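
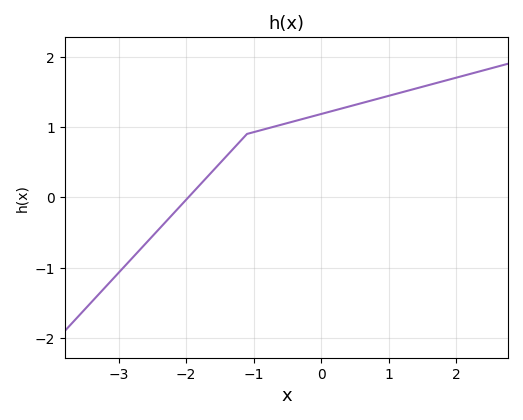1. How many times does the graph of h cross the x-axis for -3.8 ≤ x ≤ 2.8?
1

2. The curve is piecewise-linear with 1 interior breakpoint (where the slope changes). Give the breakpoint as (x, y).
(-1.1, 0.9)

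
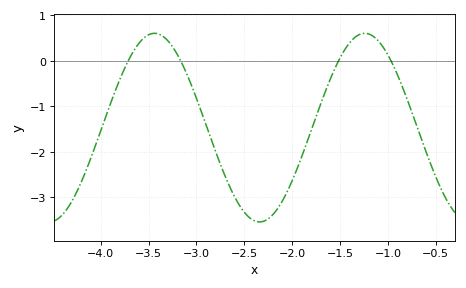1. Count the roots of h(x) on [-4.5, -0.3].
4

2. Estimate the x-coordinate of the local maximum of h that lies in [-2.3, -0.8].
-1.2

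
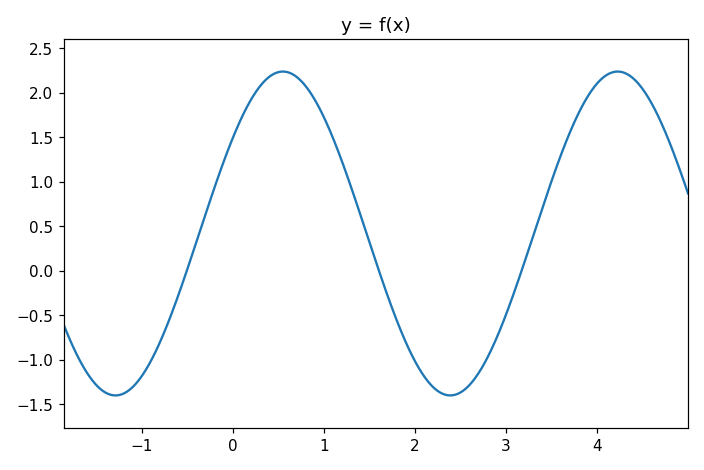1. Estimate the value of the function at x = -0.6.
-0.3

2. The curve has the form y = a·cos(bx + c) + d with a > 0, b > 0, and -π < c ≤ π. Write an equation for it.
y = 1.82cos(1.7x - 0.94) + 0.42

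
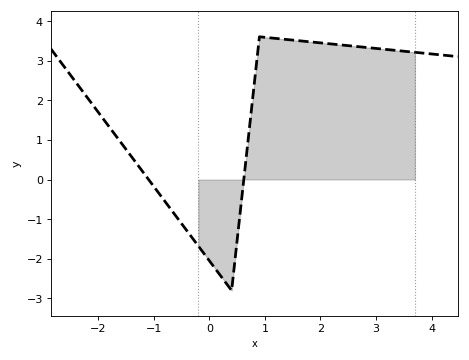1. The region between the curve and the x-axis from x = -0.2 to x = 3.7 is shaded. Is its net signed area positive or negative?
positive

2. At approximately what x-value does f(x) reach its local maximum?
0.9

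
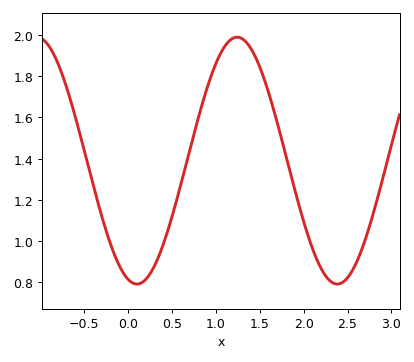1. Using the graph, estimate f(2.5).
0.82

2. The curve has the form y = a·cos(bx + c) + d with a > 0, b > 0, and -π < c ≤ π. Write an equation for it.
y = 0.6cos(2.8x + 2.9) + 1.39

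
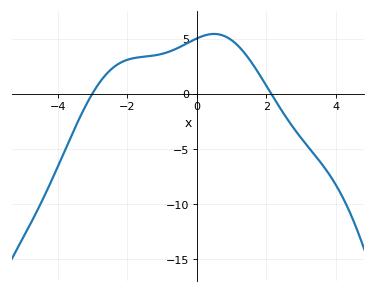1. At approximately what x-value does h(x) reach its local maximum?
0.495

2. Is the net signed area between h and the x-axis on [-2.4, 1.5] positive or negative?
positive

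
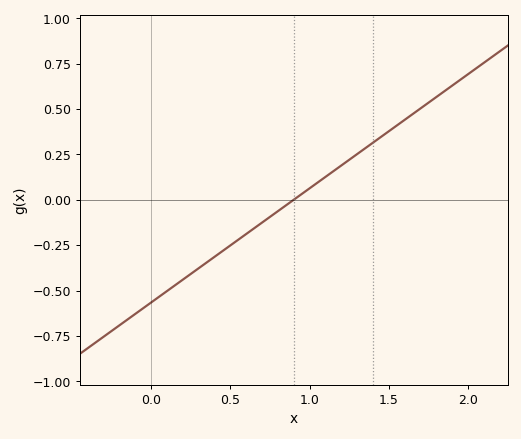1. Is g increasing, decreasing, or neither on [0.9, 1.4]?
increasing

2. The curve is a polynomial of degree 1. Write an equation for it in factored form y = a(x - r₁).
y = 0.63(x - 0.9)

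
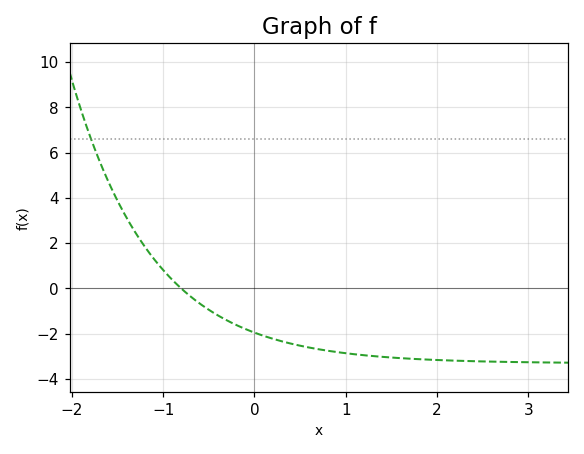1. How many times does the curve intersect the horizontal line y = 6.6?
1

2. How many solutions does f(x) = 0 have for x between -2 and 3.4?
1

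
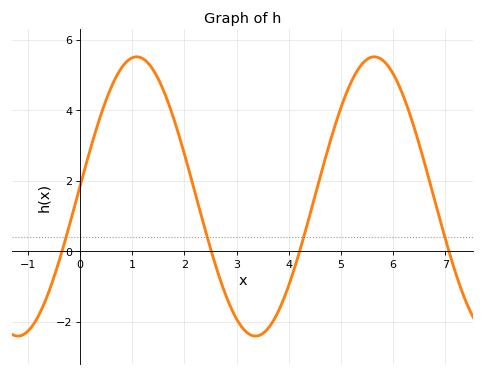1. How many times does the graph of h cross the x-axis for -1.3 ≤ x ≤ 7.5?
4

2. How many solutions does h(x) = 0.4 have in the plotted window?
4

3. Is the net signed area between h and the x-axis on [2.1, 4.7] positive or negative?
negative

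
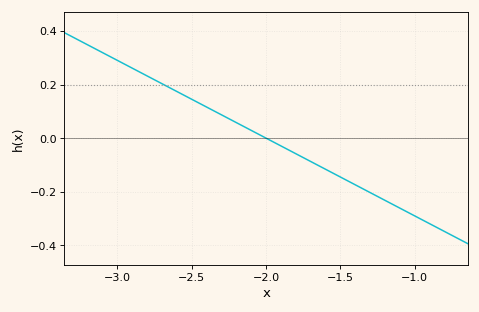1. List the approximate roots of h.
-2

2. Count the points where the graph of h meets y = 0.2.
1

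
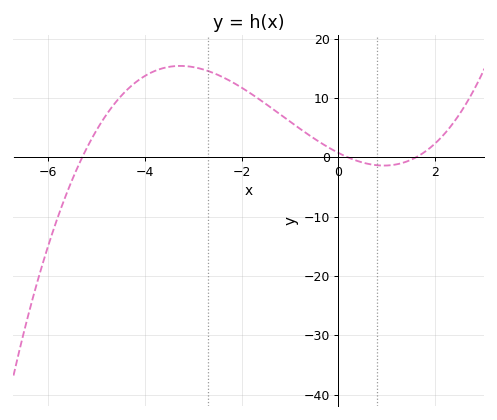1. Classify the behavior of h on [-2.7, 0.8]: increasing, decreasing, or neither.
decreasing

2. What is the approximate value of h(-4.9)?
6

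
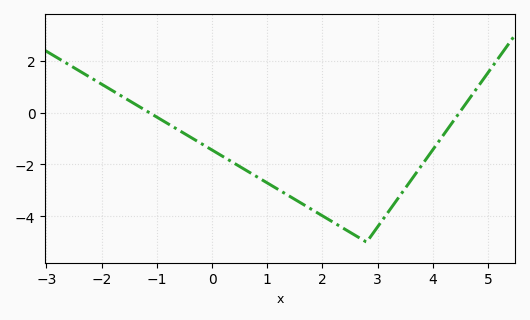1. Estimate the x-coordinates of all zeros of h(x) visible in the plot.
-1.14, 4.48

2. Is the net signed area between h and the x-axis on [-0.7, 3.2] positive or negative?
negative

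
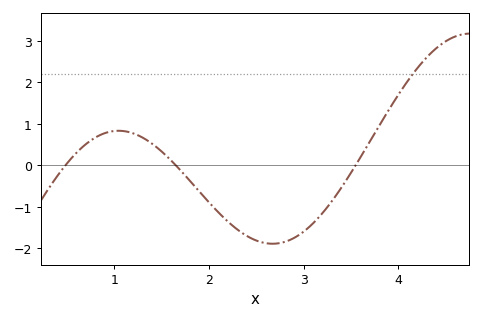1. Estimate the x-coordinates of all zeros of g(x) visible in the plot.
0.485, 1.65, 3.55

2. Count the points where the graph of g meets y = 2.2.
1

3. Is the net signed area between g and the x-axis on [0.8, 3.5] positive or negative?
negative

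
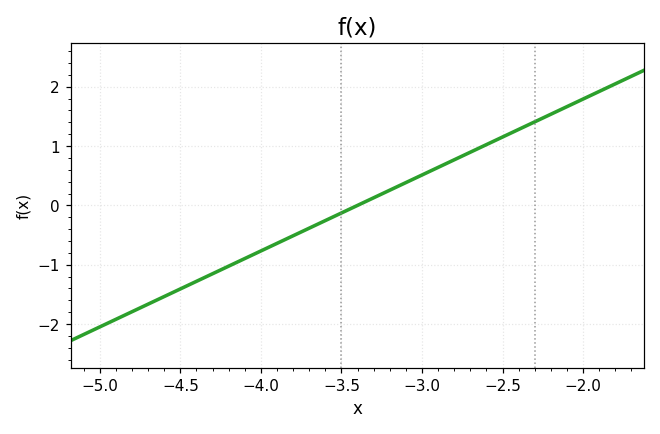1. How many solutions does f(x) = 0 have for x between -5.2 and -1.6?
1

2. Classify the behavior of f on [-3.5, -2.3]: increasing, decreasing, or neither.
increasing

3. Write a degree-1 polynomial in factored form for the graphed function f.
y = 1.28(x + 3.4)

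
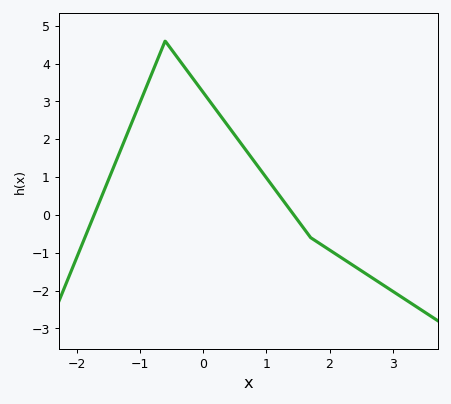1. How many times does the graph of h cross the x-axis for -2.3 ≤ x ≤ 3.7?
2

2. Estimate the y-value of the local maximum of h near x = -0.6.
4.6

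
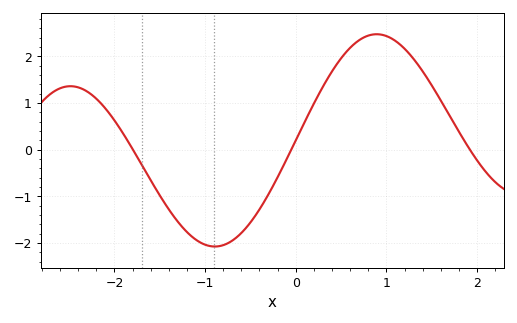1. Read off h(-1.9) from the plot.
0.3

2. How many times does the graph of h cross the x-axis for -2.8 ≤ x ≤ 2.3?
3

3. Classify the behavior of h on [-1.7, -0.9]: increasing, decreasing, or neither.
decreasing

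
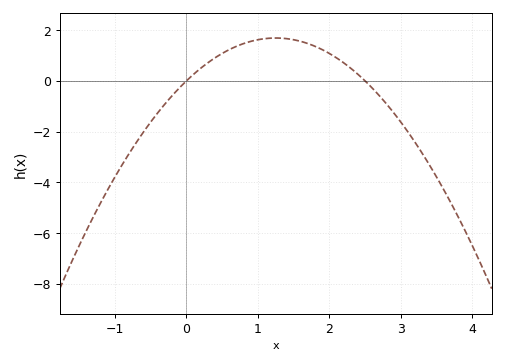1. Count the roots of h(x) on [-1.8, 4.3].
2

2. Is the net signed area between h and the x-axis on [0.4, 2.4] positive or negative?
positive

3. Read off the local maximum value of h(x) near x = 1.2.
1.6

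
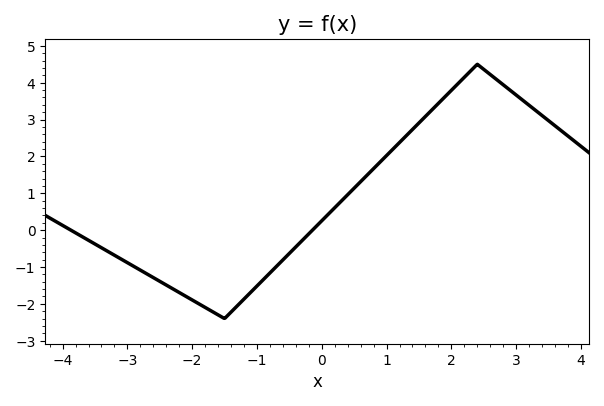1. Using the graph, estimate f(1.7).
3.3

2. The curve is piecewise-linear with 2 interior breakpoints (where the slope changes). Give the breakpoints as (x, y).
(-1.5, -2.4); (2.4, 4.5)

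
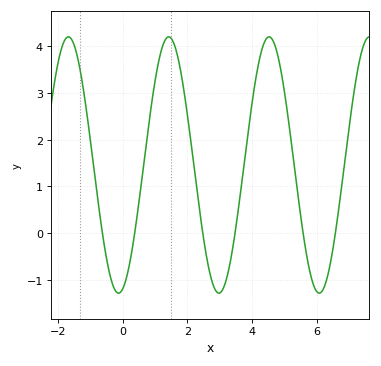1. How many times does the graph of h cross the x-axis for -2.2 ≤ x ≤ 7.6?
6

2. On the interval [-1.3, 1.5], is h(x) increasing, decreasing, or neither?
neither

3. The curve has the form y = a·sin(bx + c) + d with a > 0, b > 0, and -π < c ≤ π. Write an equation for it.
y = 2.74sin(2.03x - 1.32) + 1.46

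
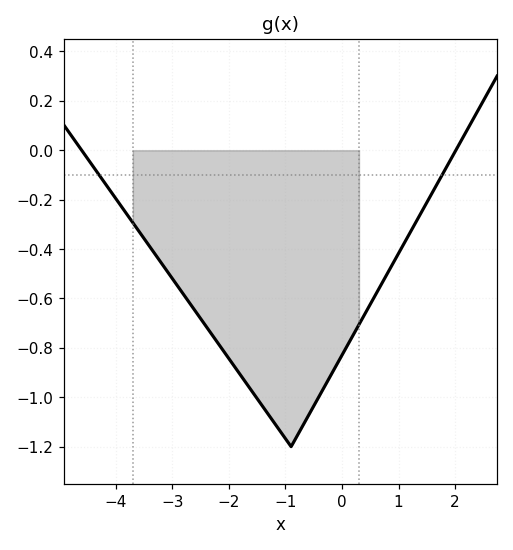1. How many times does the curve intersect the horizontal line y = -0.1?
2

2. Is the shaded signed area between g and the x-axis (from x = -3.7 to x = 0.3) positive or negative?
negative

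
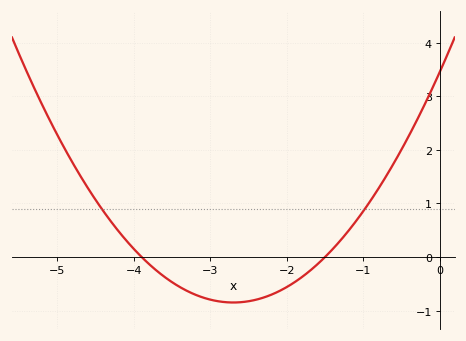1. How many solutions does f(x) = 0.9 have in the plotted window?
2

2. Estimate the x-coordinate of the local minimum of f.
-2.7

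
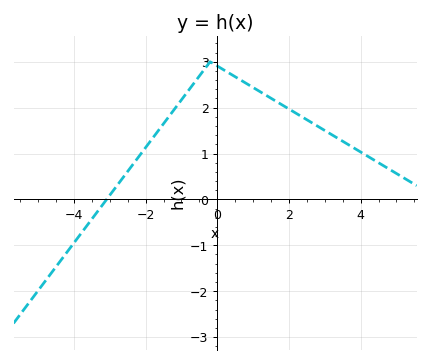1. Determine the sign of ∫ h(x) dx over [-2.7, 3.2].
positive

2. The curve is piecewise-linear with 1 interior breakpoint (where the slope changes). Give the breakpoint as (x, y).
(-0.2, 3)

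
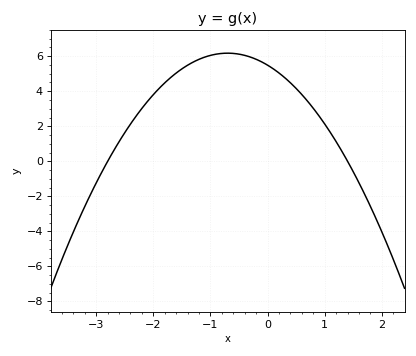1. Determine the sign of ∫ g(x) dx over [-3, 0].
positive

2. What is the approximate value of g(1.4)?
0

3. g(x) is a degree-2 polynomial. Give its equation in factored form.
y = -1.4(x + 2.8)(x - 1.4)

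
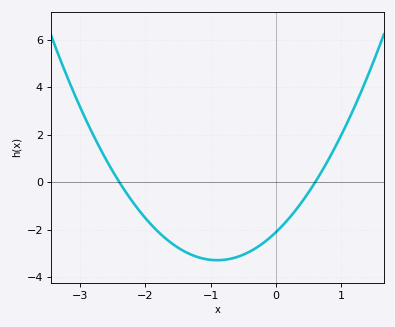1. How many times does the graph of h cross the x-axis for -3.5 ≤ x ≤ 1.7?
2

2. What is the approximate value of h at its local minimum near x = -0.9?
-3.28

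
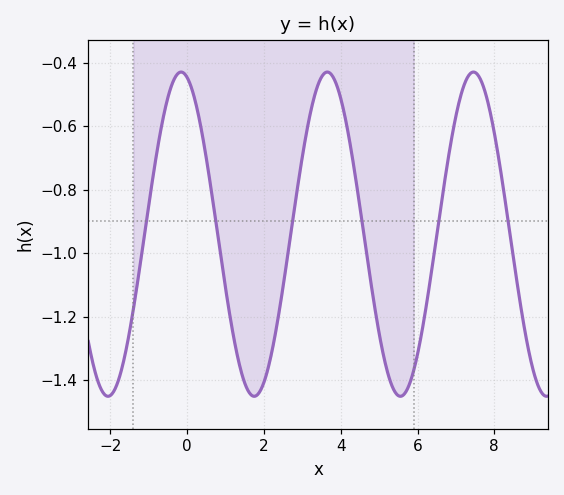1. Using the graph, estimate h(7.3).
-0.44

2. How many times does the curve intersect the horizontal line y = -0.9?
6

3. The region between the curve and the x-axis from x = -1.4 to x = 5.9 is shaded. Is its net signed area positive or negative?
negative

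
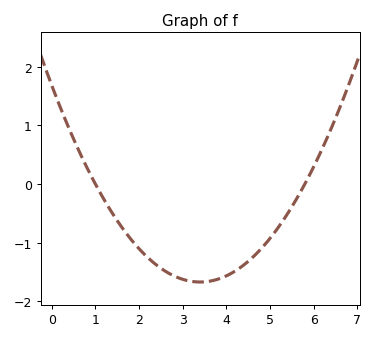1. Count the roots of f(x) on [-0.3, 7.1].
2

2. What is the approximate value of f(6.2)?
0.6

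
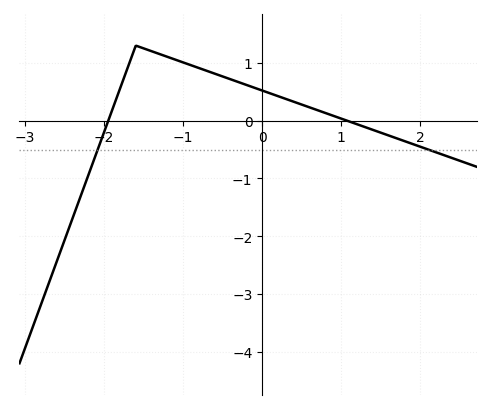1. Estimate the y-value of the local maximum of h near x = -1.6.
1.3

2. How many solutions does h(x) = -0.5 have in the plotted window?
2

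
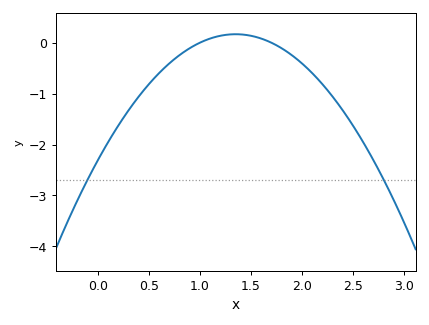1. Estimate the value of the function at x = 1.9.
-0.2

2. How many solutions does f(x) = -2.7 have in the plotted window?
2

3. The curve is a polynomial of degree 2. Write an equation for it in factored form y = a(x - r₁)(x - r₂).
y = -1.35(x - 1)(x - 1.7)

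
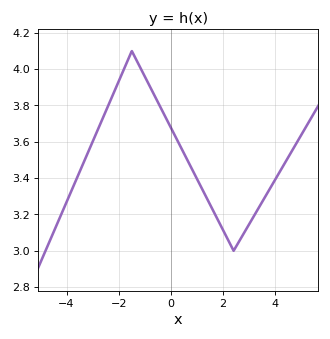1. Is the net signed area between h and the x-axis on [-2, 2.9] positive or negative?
positive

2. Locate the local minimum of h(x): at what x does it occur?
2.4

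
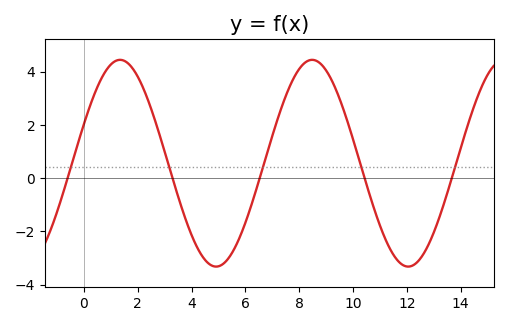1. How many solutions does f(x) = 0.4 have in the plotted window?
5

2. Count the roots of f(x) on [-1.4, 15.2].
5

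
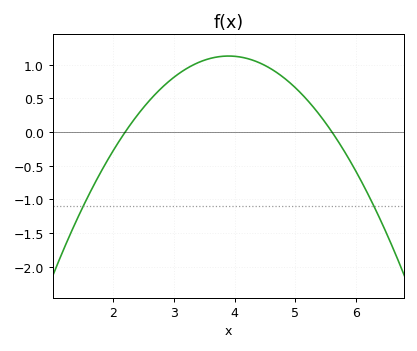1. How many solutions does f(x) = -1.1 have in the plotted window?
2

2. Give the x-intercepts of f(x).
2.2, 5.6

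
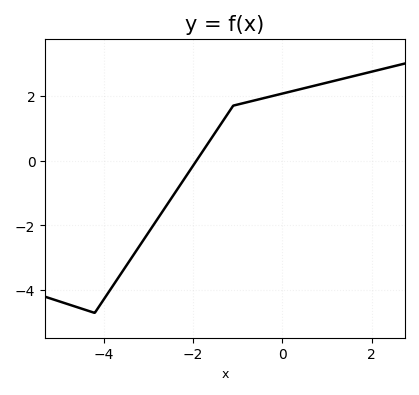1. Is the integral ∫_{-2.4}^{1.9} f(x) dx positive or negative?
positive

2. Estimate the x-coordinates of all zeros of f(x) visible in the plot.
-2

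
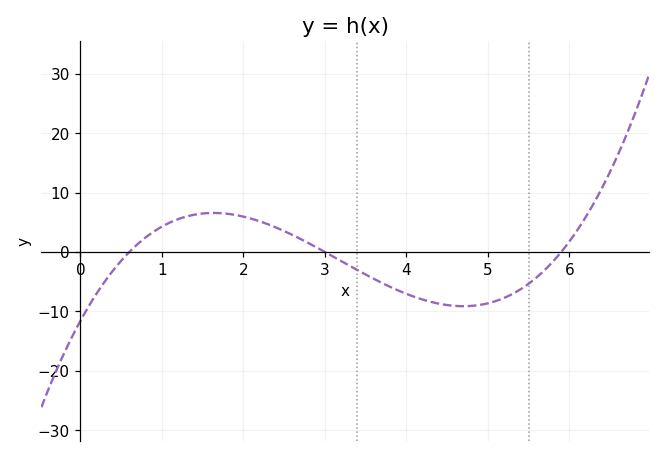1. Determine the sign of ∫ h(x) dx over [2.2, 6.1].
negative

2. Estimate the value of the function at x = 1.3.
5.97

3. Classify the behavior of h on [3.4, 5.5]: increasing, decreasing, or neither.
neither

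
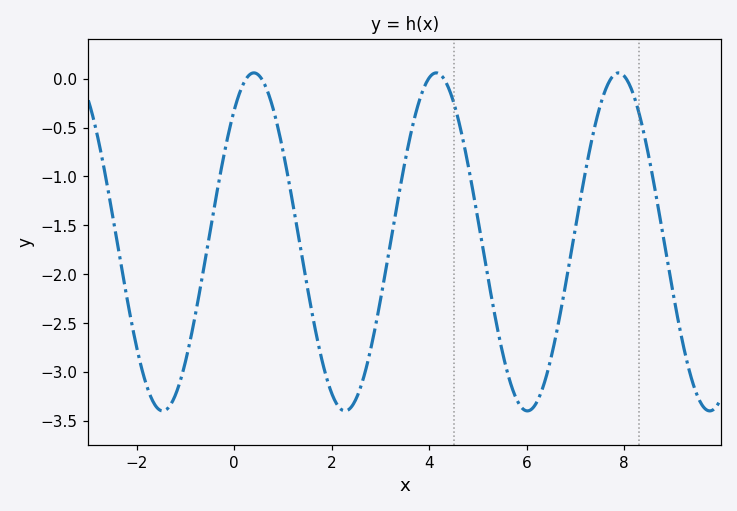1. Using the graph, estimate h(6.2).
-3.3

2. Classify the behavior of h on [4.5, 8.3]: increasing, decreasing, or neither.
neither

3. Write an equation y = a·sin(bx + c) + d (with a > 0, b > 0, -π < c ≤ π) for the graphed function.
y = 1.73sin(1.7x + 0.89) - 1.67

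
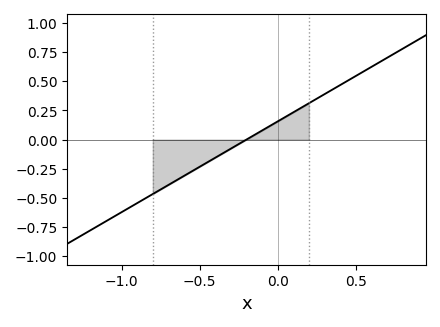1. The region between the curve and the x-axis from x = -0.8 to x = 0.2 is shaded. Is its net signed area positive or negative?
negative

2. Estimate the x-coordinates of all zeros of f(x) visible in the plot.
-0.2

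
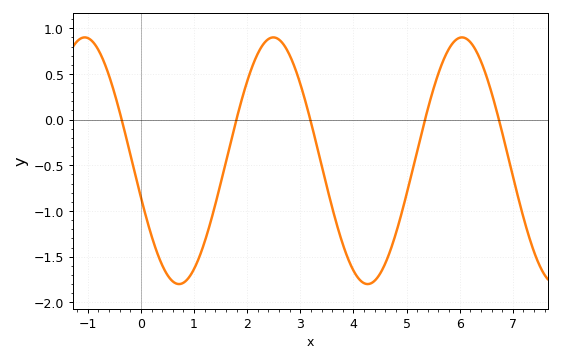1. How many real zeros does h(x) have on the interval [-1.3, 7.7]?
5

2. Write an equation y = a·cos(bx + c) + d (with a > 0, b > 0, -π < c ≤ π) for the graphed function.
y = 1.35cos(1.77x + 1.87) - 0.45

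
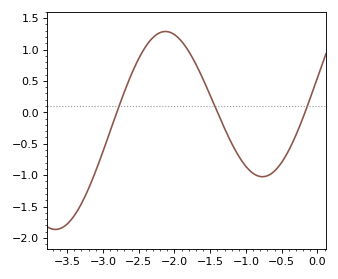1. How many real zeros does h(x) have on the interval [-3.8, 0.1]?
3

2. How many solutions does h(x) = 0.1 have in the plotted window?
3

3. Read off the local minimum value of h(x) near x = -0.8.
-1.05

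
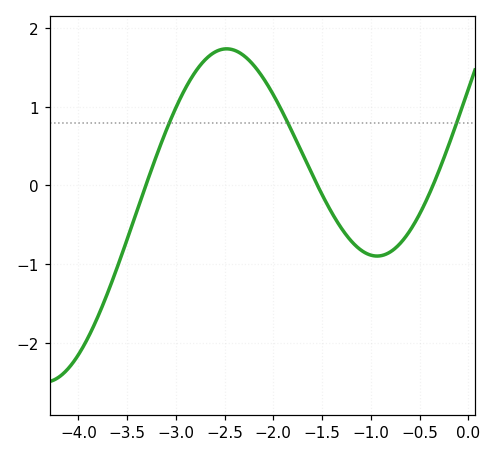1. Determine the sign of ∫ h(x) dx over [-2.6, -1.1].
positive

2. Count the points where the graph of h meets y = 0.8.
3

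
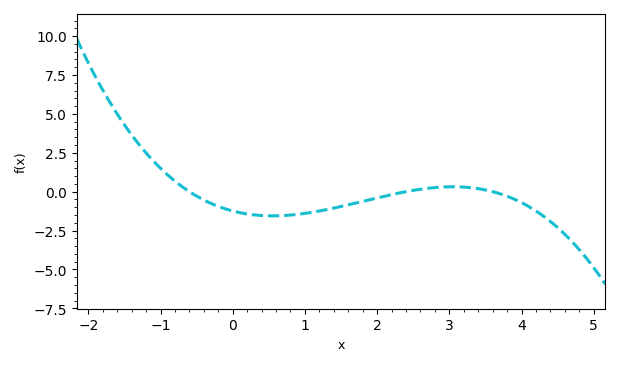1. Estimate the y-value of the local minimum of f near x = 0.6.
-1.56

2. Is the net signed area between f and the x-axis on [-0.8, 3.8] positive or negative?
negative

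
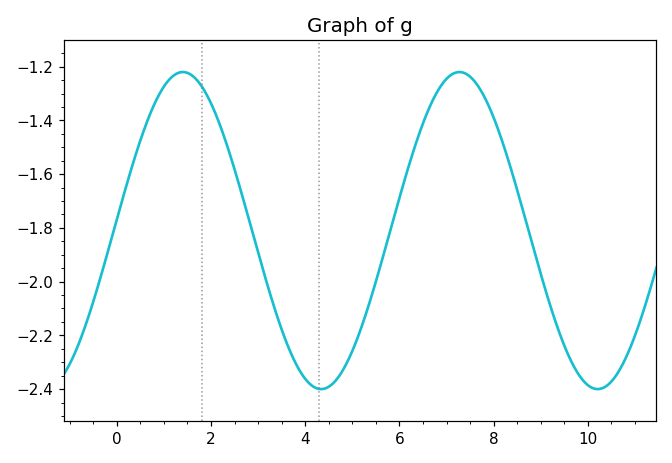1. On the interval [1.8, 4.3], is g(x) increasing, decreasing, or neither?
decreasing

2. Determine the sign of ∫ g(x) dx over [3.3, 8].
negative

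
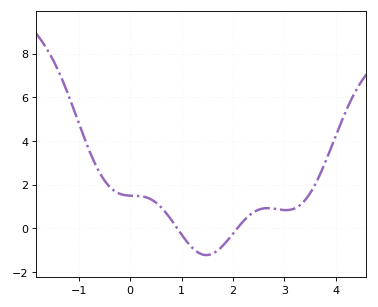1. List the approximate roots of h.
0.916, 2.08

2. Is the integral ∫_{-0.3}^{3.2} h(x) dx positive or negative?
positive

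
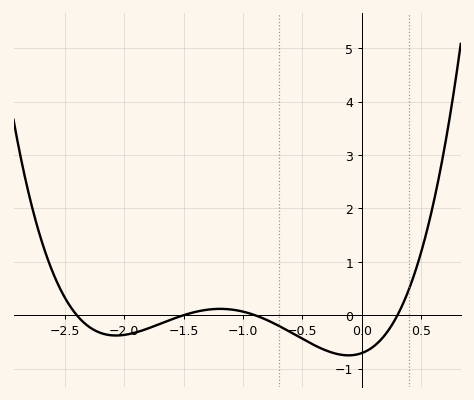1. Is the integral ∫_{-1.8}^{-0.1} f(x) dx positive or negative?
negative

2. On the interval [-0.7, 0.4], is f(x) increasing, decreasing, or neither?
neither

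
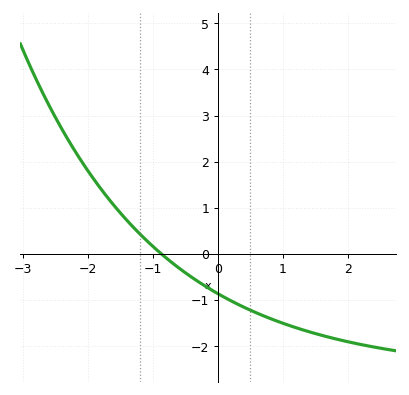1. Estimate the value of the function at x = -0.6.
-0.3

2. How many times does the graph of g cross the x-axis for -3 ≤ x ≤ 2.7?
1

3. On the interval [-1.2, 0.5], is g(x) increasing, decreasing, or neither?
decreasing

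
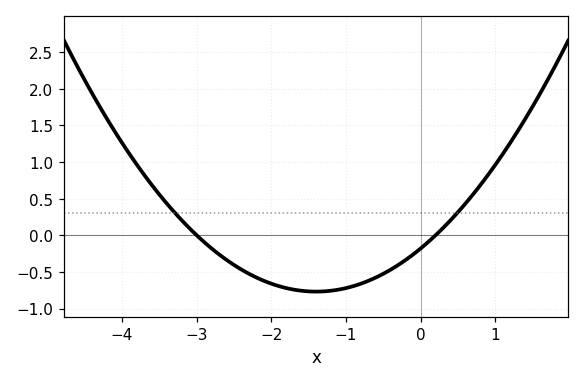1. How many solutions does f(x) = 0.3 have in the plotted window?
2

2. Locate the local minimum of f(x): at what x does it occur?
-1.4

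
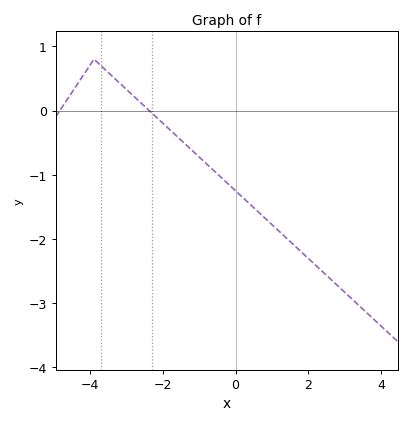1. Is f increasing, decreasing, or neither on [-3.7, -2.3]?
decreasing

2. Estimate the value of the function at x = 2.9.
-2.8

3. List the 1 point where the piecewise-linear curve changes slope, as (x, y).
(-3.9, 0.8)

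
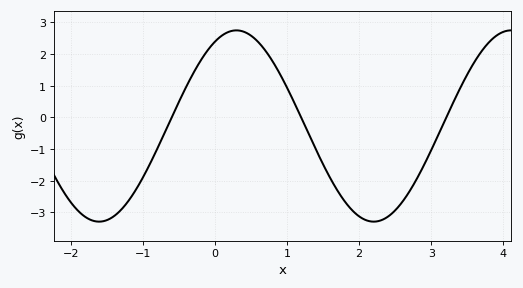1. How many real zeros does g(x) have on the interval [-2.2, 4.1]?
3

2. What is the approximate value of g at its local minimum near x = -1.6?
-3.3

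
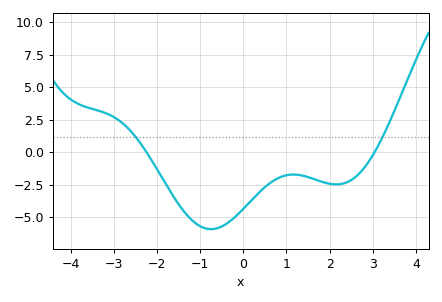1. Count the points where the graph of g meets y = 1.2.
2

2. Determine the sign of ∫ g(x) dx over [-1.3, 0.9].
negative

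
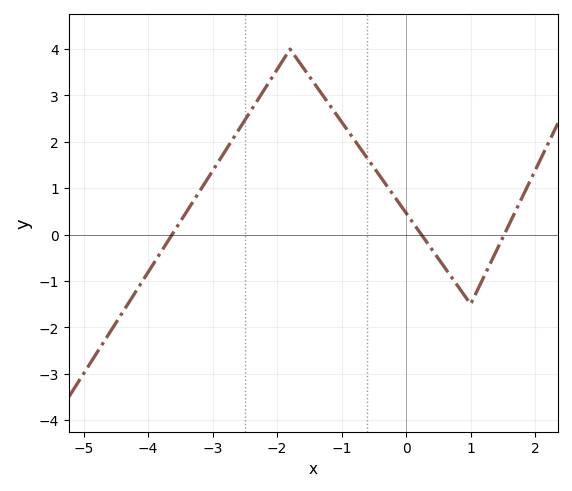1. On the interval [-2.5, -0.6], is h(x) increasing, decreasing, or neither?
neither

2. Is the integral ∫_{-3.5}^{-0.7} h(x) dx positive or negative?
positive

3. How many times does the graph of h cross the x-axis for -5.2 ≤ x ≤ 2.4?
3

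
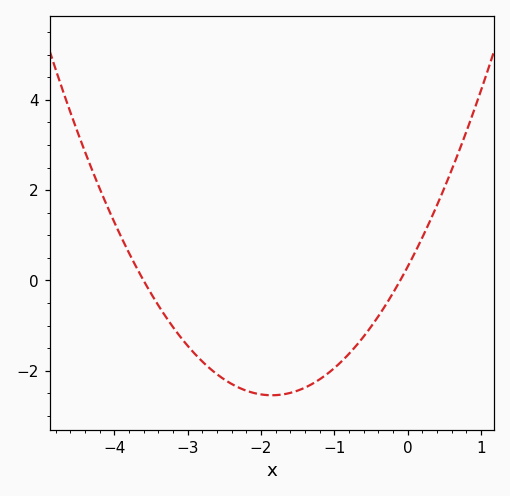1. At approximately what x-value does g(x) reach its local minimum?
-1.85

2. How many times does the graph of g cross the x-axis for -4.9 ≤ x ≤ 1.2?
2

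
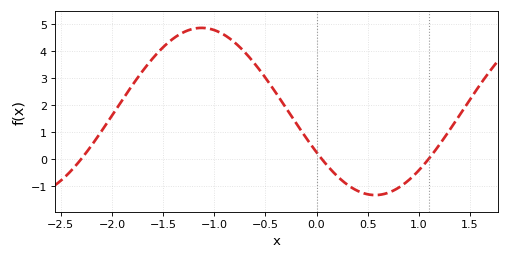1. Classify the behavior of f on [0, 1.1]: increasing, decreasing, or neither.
neither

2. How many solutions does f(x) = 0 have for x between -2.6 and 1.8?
3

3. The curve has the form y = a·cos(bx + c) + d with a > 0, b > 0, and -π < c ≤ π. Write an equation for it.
y = 3.1cos(1.9x + 2.1) + 1.77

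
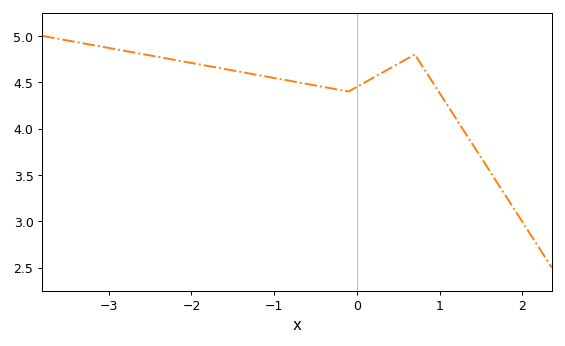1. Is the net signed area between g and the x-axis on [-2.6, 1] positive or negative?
positive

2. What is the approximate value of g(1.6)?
3.55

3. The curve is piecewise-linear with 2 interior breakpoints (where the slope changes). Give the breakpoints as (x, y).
(-0.1, 4.4); (0.7, 4.8)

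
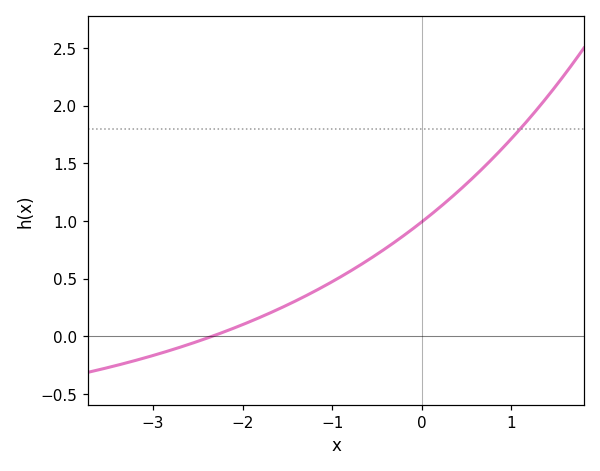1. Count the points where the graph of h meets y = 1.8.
1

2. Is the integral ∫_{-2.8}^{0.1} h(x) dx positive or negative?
positive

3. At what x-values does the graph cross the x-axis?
-2.3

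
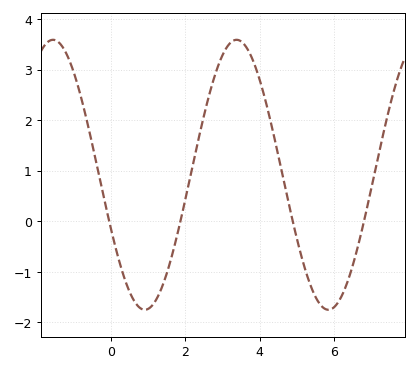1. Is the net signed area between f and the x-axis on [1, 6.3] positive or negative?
positive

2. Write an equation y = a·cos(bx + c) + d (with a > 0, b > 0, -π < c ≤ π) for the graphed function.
y = 2.67cos(1.27x + 1.99) + 0.92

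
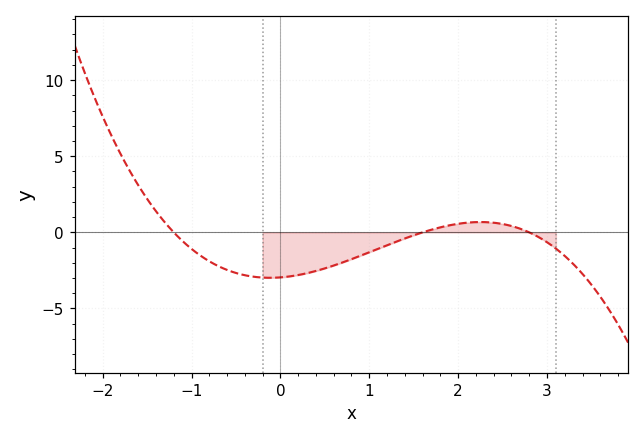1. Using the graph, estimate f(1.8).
0.33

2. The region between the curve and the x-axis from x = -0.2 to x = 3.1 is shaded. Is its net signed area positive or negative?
negative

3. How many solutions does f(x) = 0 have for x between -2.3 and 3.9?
3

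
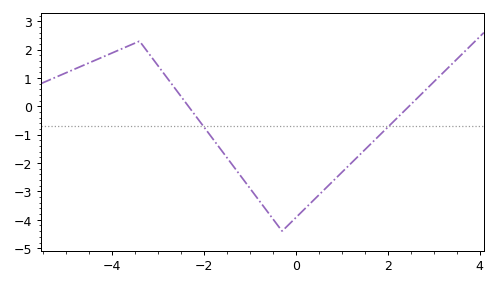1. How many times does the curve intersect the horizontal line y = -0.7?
2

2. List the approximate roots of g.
-2.34, 2.46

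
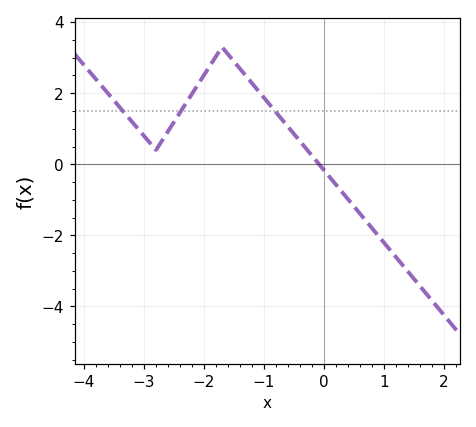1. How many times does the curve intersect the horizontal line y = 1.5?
3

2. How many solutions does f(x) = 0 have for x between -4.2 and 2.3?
1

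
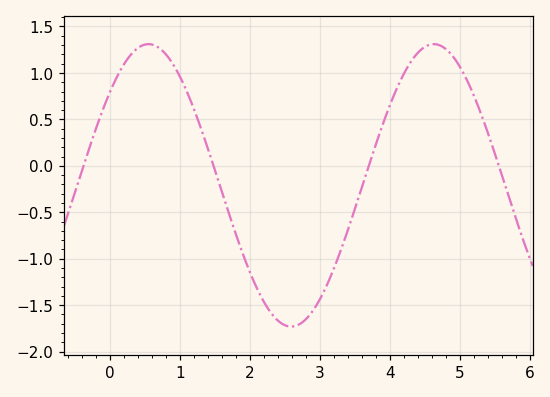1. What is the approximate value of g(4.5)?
1.3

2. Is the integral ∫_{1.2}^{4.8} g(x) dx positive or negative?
negative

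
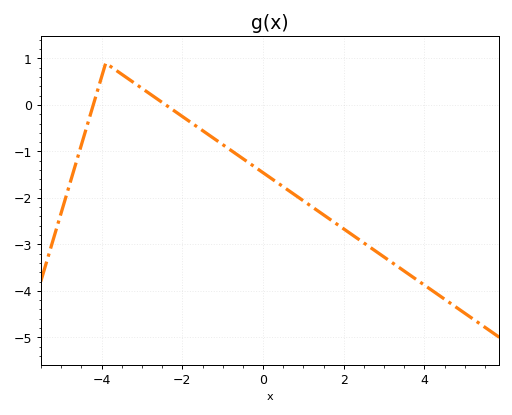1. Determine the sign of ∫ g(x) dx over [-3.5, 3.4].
negative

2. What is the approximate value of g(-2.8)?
0.235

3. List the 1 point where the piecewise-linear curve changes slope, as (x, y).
(-3.9, 0.9)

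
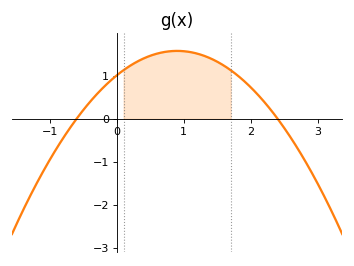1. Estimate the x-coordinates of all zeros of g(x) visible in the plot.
-0.6, 2.4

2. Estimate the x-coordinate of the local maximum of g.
0.9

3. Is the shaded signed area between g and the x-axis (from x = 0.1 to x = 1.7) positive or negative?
positive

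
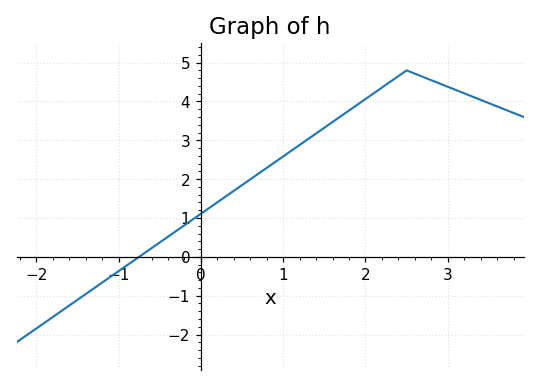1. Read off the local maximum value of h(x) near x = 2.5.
4.8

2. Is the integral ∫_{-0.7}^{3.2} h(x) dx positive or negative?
positive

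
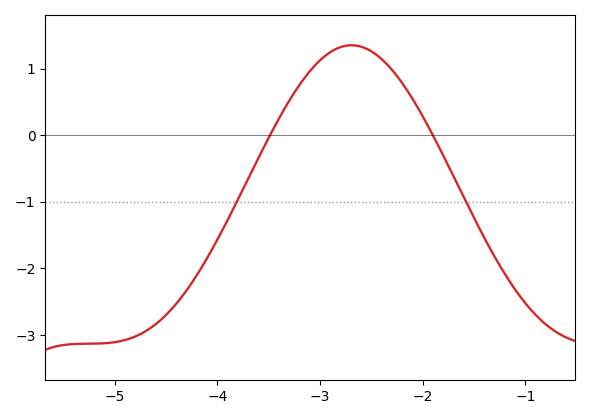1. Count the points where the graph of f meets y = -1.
2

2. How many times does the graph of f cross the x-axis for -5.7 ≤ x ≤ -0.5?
2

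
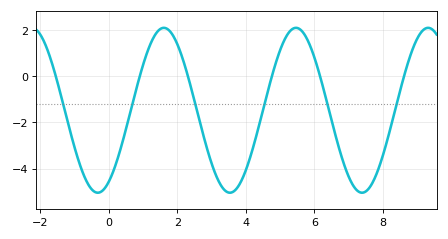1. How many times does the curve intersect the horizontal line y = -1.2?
6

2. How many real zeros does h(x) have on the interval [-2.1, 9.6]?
6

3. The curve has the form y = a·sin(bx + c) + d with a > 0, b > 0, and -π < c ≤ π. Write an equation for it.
y = 3.58sin(1.63x - 1.05) - 1.47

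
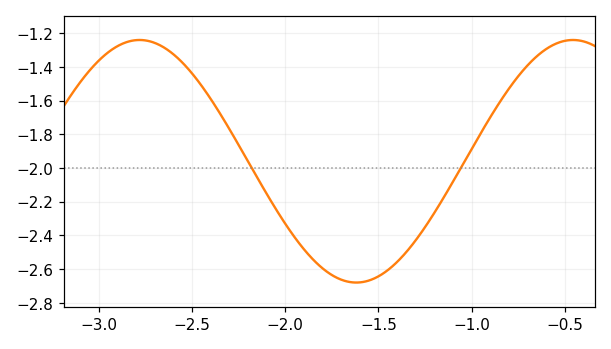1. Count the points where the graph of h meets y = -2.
2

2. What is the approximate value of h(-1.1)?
-2.08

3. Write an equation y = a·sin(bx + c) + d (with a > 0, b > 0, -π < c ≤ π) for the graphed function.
y = 0.72sin(2.7x + 2.8) - 1.96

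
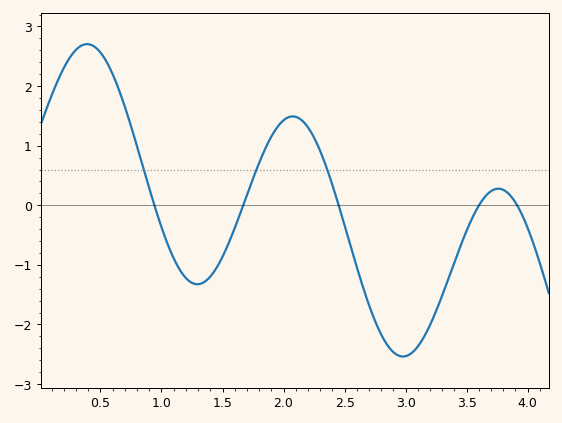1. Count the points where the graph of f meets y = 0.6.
3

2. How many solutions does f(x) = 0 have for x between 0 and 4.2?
5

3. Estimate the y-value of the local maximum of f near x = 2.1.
1.49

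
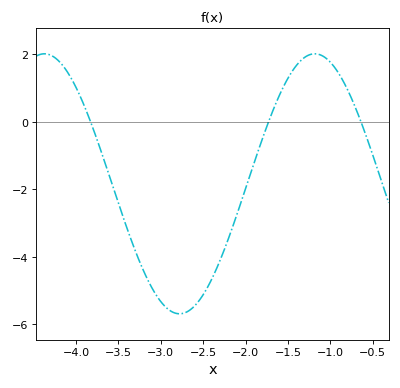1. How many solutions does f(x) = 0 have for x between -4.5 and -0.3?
3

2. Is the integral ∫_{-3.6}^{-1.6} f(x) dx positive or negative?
negative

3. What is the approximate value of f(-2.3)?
-4.2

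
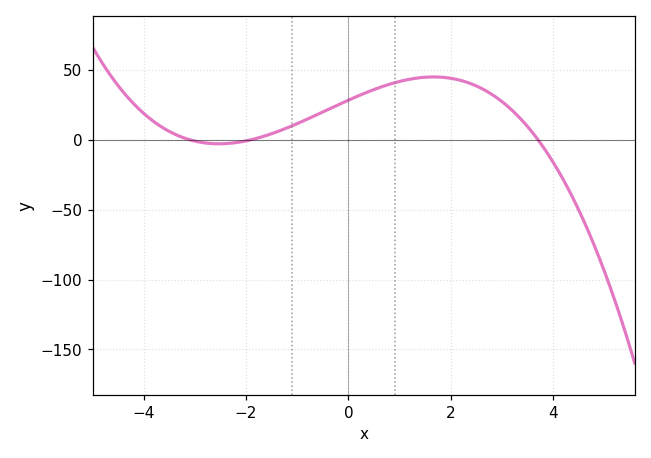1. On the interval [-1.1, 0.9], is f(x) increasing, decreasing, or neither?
increasing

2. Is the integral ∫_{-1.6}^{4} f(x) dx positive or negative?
positive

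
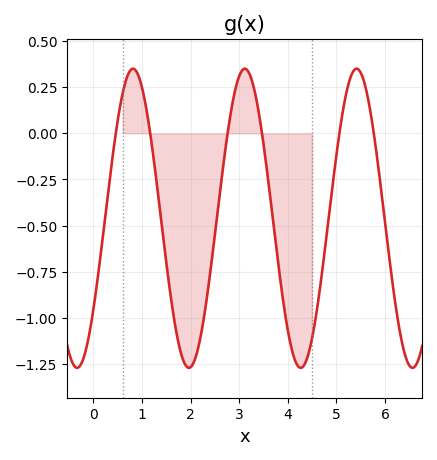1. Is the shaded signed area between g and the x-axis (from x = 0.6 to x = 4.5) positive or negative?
negative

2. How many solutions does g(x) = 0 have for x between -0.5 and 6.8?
6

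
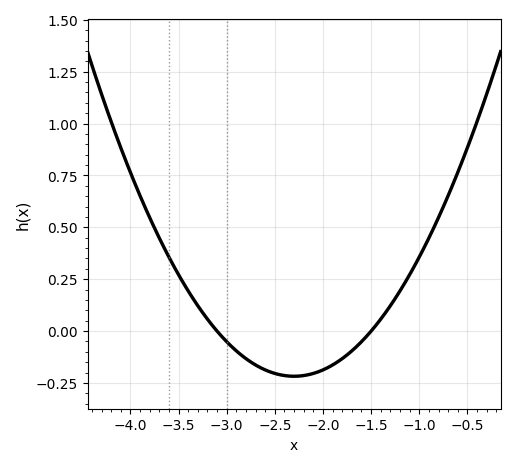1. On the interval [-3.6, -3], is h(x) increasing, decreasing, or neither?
decreasing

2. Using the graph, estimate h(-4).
0.765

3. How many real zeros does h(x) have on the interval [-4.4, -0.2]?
2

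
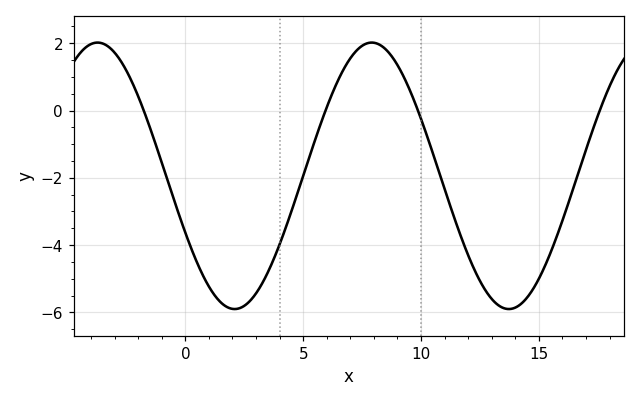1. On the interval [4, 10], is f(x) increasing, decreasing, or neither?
neither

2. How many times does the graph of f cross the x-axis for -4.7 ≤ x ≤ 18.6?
4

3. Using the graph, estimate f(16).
-3.2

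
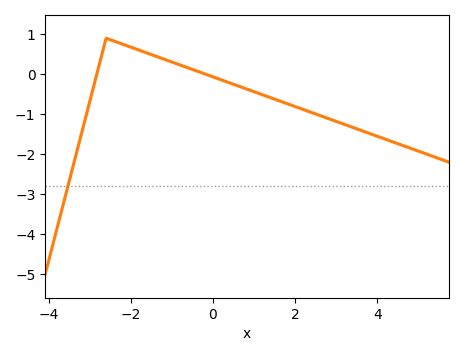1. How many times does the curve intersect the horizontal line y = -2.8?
1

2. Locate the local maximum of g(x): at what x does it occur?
-2.6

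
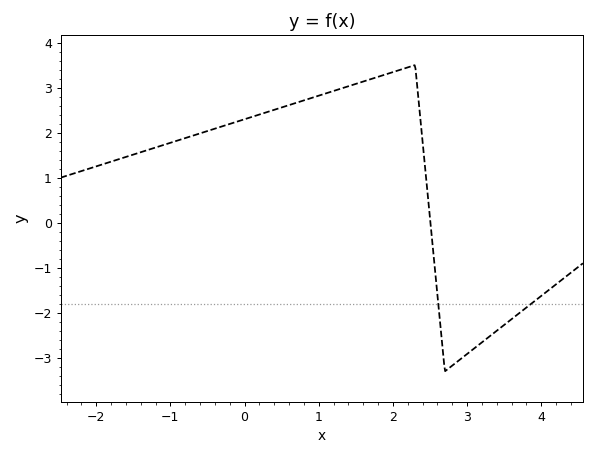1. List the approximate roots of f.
2.5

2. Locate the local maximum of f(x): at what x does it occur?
2.3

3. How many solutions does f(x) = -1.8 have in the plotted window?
2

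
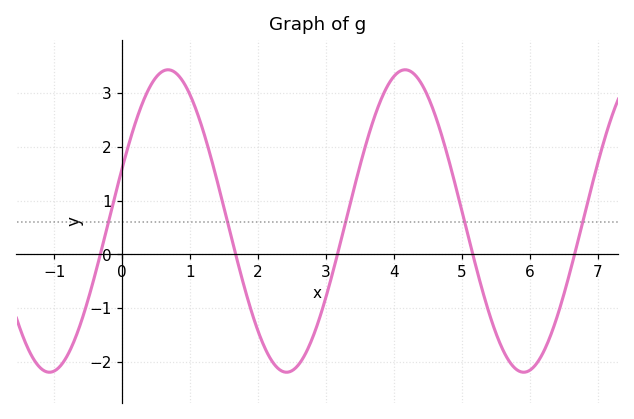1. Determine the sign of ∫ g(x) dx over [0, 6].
positive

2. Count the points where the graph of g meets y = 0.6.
5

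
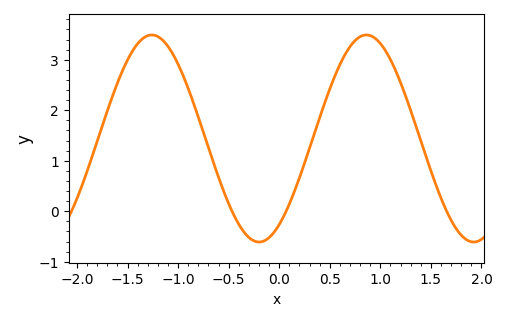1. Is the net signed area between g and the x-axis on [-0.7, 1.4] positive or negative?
positive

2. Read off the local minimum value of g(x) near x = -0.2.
-0.61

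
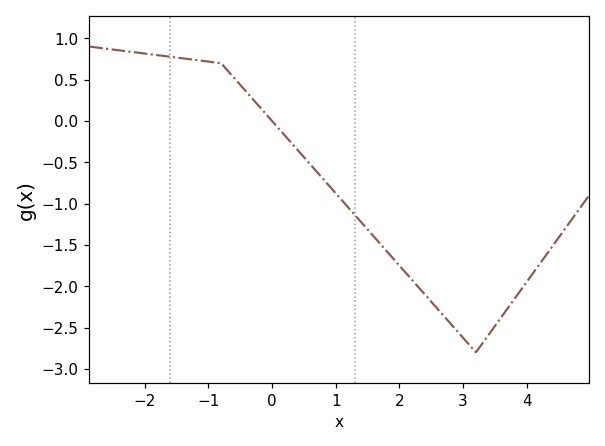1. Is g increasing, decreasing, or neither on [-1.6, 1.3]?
decreasing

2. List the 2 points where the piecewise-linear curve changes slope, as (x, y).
(-0.8, 0.7); (3.2, -2.8)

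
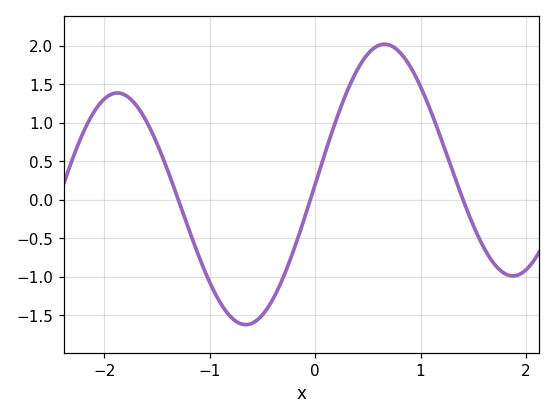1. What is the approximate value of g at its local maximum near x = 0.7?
2.02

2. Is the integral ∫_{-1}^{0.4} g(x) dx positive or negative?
negative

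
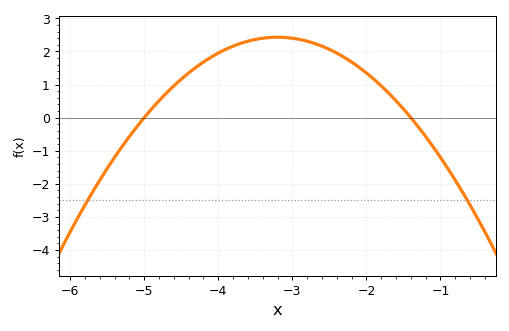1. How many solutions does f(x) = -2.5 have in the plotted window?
2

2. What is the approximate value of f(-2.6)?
2.2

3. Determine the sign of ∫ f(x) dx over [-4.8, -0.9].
positive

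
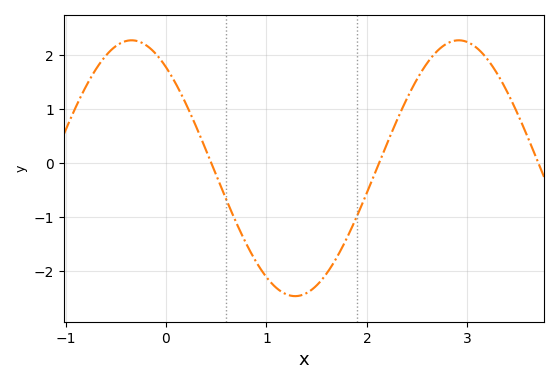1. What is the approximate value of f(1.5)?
-2.3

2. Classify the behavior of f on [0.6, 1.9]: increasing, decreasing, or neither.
neither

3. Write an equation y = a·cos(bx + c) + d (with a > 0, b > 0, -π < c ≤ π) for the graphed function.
y = 2.37cos(1.9x + 0.66) - 0.1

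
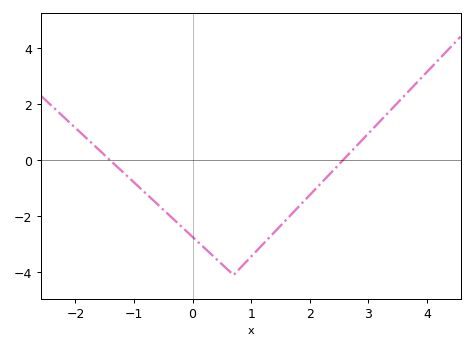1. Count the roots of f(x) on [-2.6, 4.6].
2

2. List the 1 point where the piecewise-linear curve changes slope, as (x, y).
(0.7, -4.1)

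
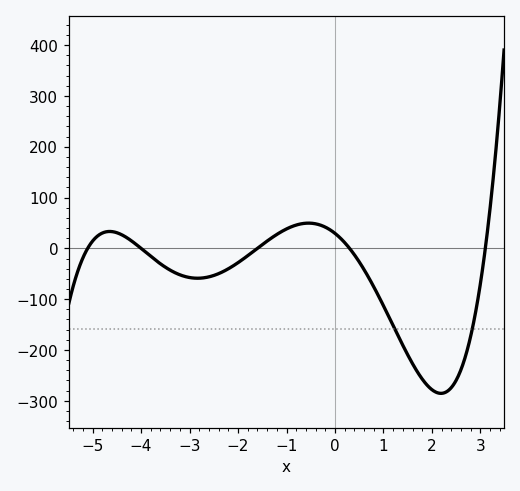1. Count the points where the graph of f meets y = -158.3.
2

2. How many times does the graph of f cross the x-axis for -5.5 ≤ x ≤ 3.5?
5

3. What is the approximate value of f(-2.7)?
-60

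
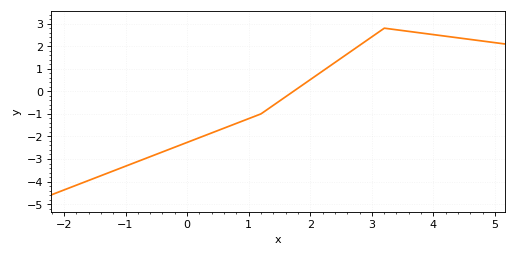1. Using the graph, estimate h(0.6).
-1.63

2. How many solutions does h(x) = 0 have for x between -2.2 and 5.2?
1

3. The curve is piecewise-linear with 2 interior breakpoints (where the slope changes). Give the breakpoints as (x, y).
(1.2, -1); (3.2, 2.8)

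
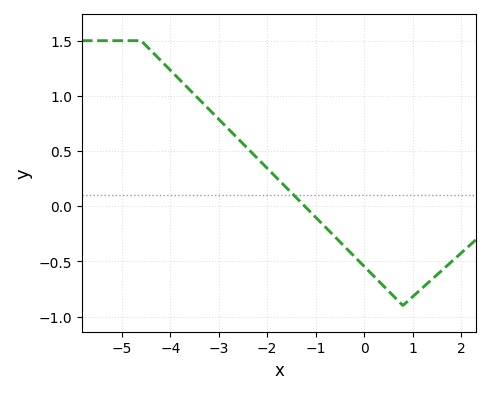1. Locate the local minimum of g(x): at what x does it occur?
0.8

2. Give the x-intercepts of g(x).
-1.2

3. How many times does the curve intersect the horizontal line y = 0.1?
1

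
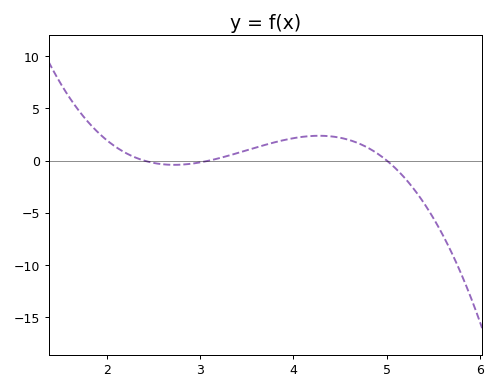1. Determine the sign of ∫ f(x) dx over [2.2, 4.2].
positive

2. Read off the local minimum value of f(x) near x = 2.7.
-0.413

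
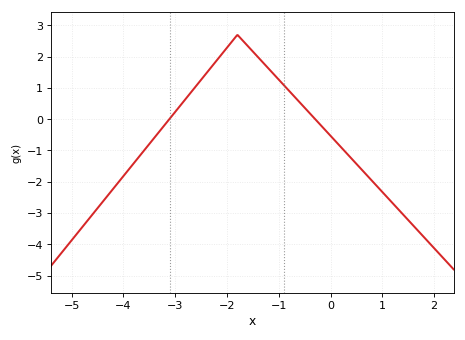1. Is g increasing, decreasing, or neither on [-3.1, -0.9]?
neither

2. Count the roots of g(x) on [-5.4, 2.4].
2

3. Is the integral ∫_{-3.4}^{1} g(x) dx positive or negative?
positive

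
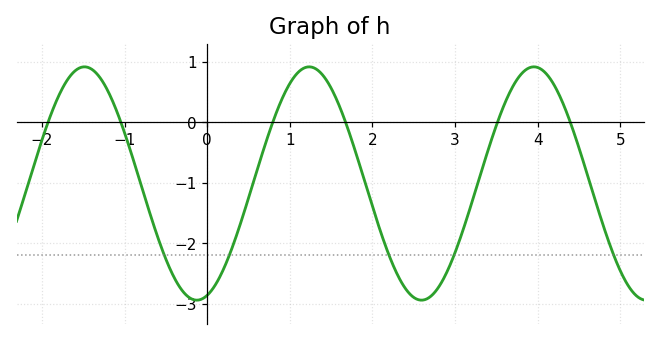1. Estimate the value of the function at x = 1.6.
0.27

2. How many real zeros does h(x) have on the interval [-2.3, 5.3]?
6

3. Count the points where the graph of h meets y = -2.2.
5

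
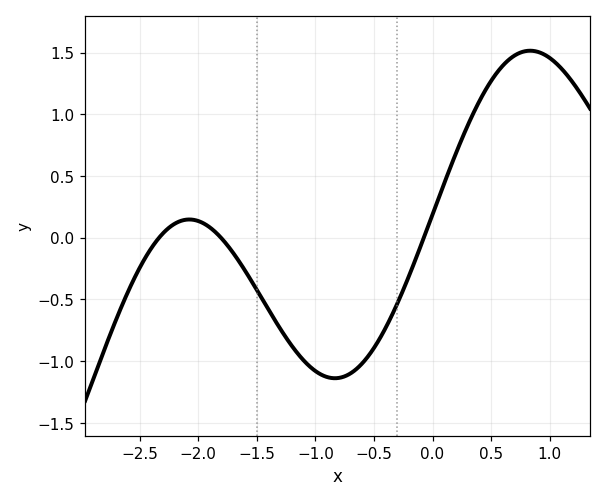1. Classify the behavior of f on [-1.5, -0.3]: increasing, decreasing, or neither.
neither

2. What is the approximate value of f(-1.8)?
-0.006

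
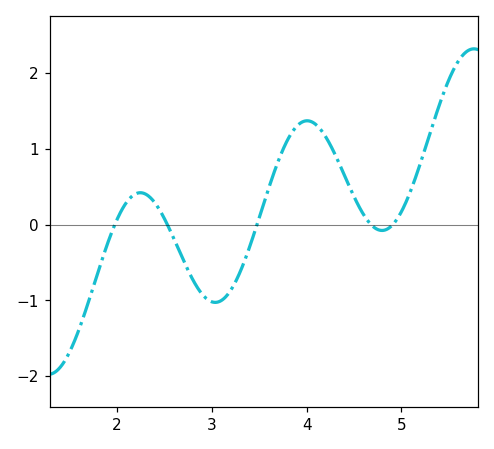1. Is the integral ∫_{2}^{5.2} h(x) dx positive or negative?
positive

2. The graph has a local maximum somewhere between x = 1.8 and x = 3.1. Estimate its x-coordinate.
2.24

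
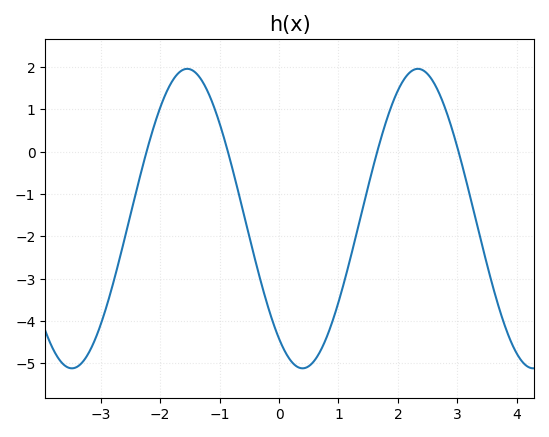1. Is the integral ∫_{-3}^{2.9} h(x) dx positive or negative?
negative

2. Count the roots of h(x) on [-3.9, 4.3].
4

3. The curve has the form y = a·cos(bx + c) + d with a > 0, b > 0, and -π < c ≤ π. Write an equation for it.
y = 3.54cos(1.6x + 2.5) - 1.58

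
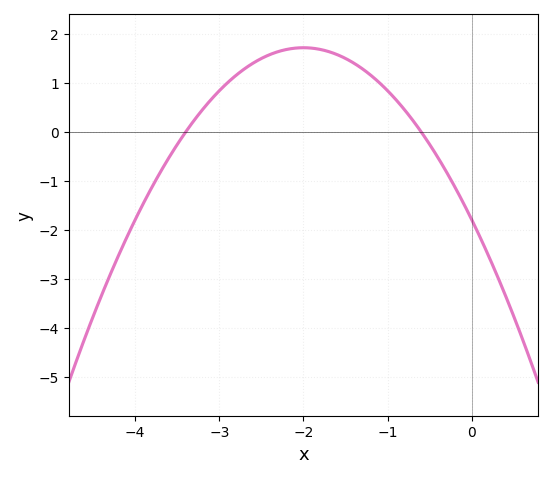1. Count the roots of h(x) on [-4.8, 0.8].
2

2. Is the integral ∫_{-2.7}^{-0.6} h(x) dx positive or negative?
positive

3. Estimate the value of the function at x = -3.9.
-1.45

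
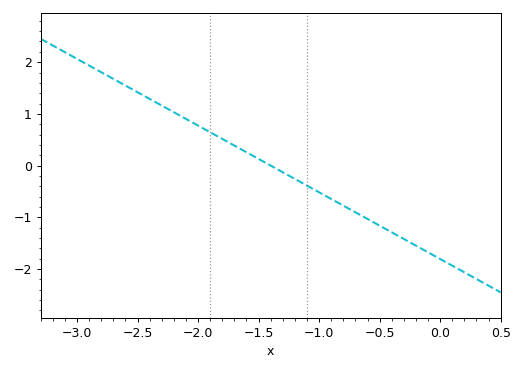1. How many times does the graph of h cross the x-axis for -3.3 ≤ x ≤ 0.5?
1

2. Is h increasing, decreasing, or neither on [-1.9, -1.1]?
decreasing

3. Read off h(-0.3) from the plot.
-1.4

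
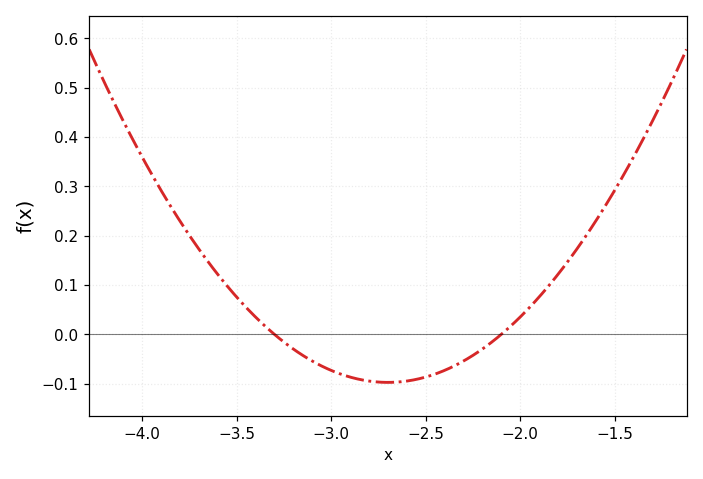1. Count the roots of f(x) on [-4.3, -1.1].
2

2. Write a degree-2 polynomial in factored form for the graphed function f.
y = 0.27(x + 3.3)(x + 2.1)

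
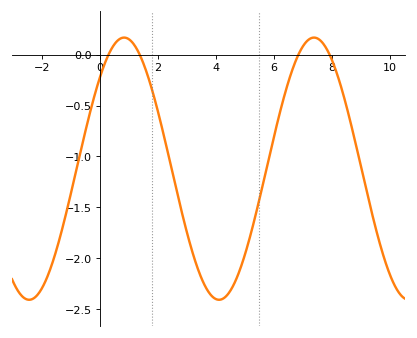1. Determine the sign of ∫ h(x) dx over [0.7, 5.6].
negative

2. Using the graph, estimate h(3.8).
-2.35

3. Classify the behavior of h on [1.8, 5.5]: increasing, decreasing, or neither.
neither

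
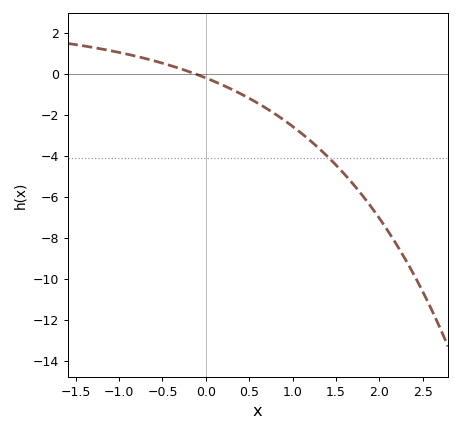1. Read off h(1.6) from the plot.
-5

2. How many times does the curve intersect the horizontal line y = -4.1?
1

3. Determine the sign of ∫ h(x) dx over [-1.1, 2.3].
negative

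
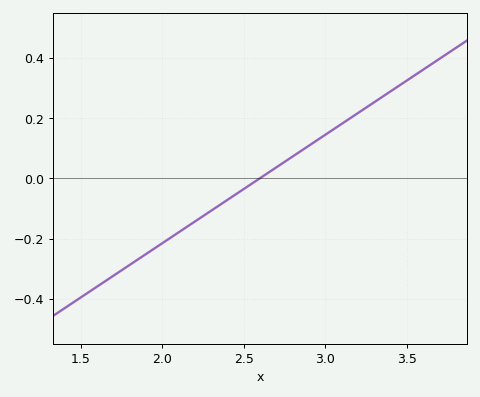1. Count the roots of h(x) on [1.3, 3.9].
1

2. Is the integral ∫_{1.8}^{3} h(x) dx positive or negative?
negative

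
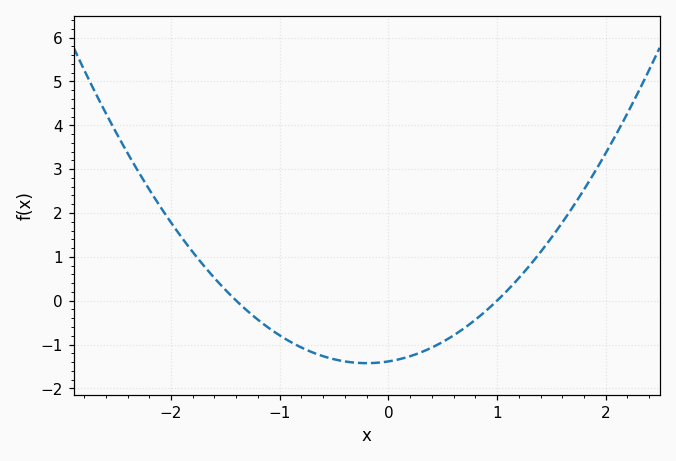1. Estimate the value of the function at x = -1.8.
1.11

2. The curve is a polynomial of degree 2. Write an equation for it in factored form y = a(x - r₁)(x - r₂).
y = 0.99(x + 1.4)(x - 1)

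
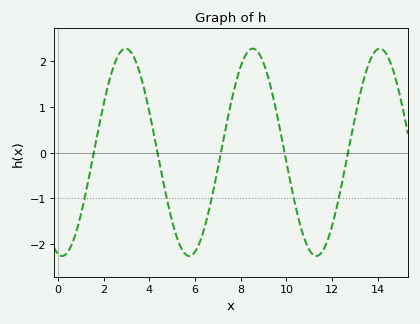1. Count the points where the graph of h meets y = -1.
5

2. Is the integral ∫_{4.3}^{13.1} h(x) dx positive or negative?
negative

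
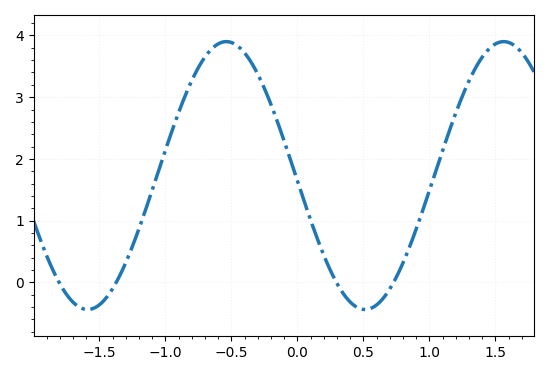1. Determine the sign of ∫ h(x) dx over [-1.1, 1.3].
positive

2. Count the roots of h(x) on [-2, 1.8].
4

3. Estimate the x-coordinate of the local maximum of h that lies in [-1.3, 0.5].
-0.5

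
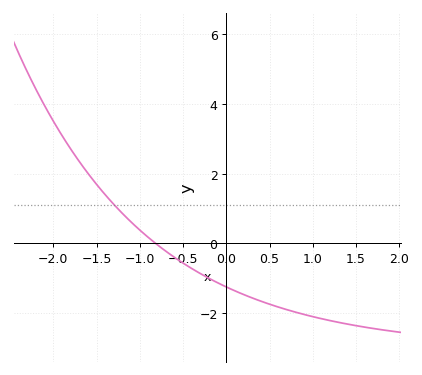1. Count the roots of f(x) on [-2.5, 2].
1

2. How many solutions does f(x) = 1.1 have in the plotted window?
1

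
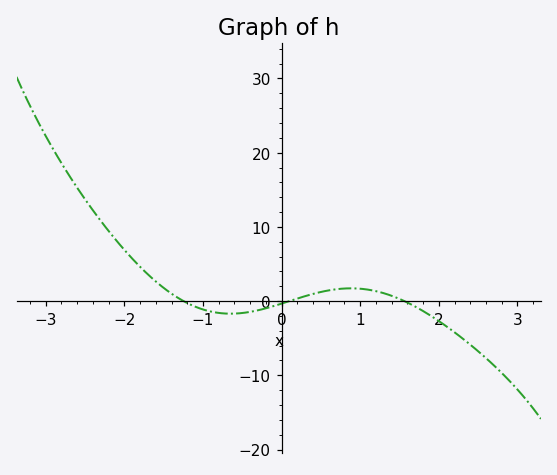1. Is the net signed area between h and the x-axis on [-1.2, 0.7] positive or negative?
negative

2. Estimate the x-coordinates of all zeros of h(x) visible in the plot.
-1.2, 0.1, 1.6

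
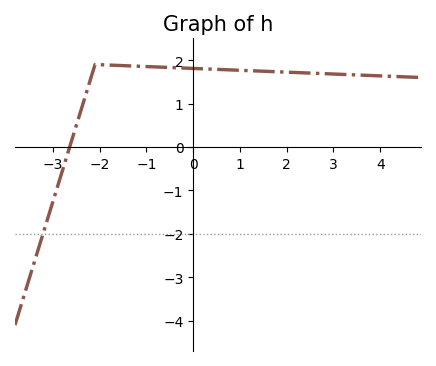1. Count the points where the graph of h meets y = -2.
1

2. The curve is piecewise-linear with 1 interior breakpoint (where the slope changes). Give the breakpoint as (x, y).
(-2.1, 1.9)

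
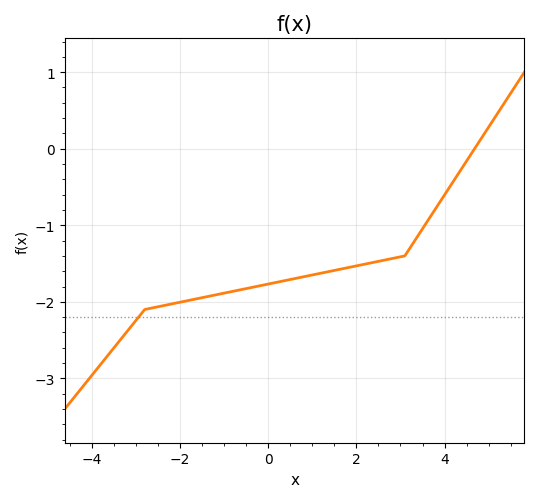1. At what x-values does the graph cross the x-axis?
4.6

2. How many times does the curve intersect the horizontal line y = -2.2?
1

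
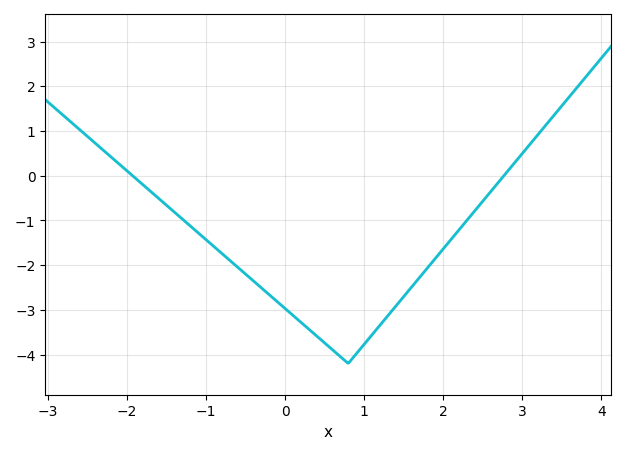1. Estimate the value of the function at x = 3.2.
0.9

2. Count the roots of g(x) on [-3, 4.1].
2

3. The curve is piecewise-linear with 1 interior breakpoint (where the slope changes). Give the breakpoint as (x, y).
(0.8, -4.2)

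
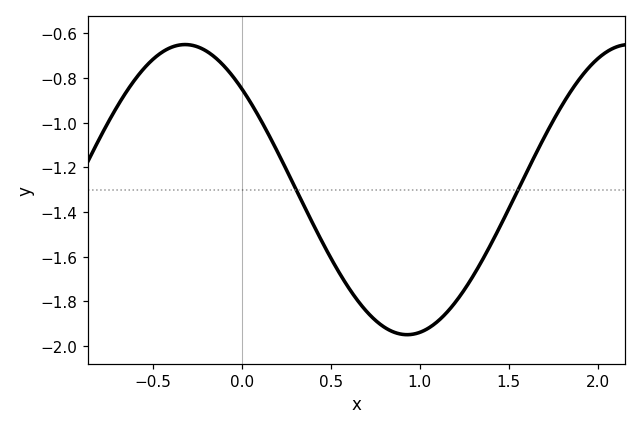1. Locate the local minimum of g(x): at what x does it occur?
0.929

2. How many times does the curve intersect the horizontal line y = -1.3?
2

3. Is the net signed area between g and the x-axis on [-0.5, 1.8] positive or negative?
negative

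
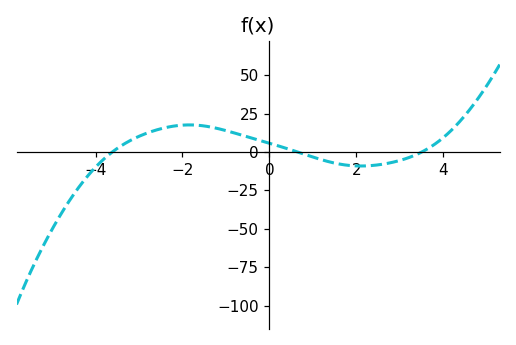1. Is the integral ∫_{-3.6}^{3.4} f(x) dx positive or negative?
positive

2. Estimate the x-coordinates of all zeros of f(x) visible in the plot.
-3.6, 0.6, 3.6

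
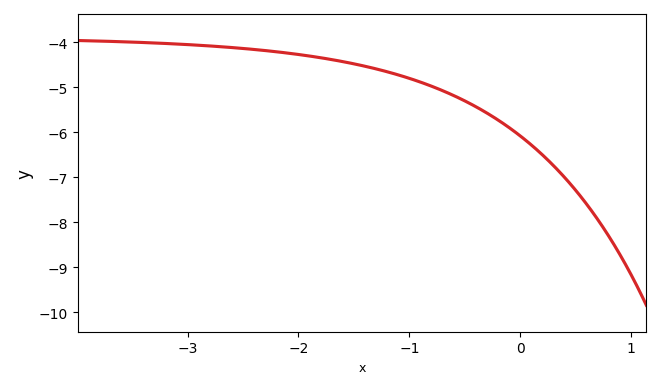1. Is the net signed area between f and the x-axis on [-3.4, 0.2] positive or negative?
negative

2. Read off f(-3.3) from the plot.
-4.02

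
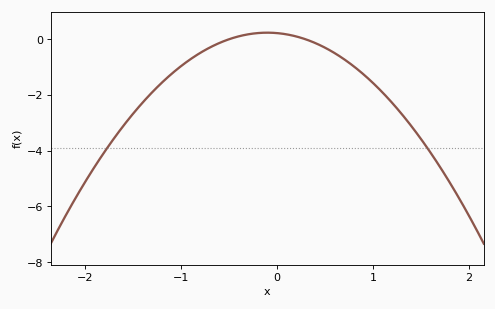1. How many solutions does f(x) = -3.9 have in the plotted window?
2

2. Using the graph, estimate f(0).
0.224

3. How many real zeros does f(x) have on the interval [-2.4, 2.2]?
2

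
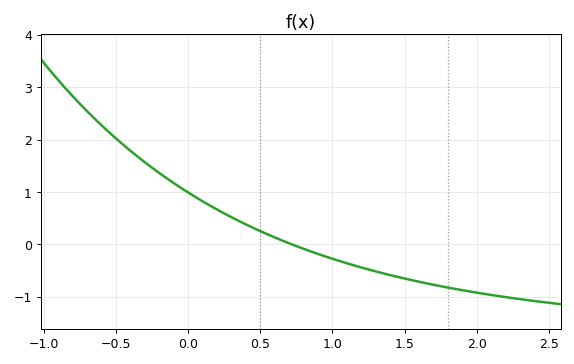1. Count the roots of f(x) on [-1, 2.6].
1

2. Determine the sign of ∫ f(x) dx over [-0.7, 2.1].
positive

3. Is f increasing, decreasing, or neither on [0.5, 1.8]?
decreasing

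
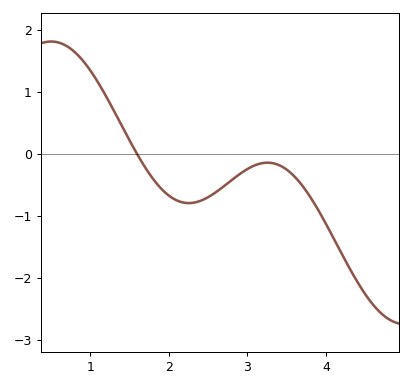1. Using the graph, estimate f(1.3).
0.7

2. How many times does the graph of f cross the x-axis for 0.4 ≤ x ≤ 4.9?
1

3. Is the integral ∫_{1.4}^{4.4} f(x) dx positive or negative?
negative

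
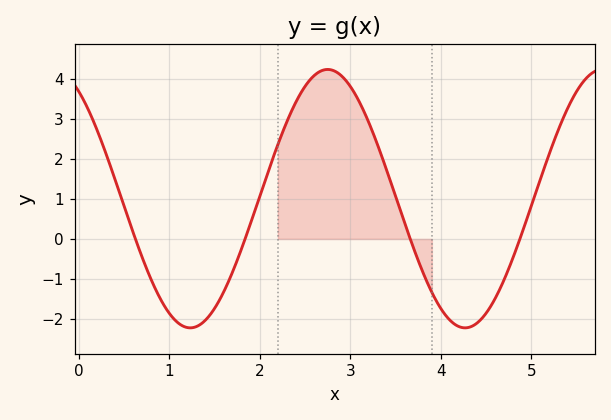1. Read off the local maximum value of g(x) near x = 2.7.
4.2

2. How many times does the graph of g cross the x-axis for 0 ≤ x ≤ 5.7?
4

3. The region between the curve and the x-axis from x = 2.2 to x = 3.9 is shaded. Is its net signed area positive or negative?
positive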